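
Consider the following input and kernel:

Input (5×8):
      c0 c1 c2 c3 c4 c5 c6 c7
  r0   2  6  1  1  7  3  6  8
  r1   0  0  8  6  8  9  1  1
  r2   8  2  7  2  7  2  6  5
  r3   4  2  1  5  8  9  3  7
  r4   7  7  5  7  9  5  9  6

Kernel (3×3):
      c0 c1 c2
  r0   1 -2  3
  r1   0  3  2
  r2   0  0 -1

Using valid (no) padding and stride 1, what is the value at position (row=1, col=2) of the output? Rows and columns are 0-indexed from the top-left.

32

The receptive field on the input at this output position is [8 6 8 / 7 2 7 / 1 5 8]. Elementwise product with the kernel and sum: 8·1 + 6·-2 + 8·3 + 2·3 + 7·2 + 8·-1.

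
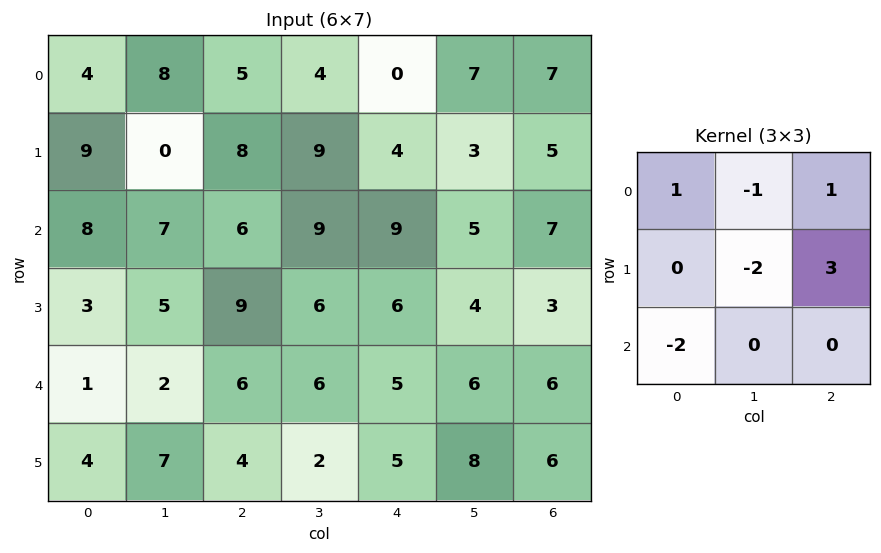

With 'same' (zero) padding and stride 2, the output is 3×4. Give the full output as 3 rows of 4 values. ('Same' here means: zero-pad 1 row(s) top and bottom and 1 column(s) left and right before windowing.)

16 2 3 -20
-4 6 -7 -24
6 -6 8 -27

Output[0,0]: The receptive field on the zero-padded input at this output position is [0 0 0 / 0 4 8 / 0 9 0]. Elementwise product with the kernel and sum: 0·1 + 0·-1 + 0·1 + 4·-2 + 8·3 + 0·-2.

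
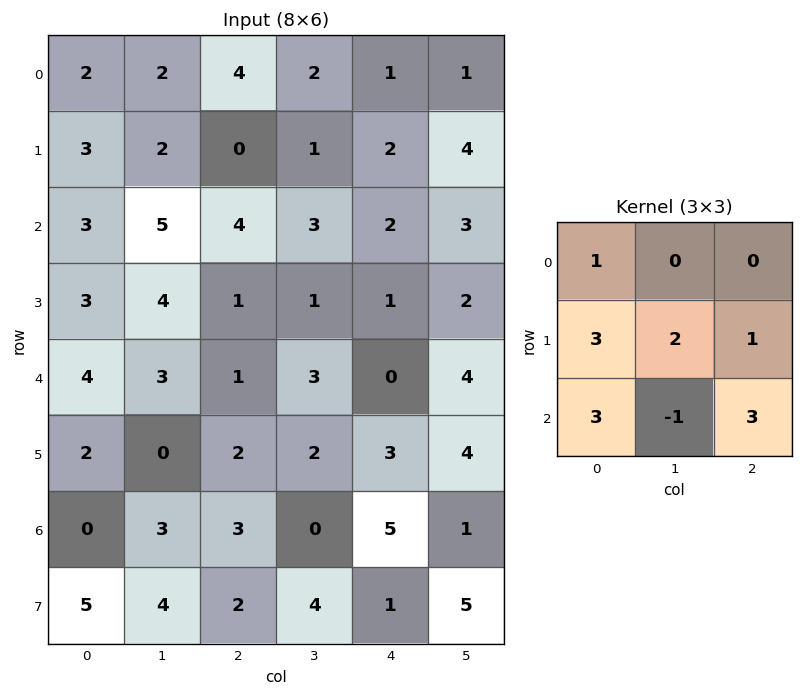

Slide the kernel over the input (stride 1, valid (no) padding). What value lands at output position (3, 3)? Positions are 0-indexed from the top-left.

The receptive field on the input at this output position is [1 1 2 / 3 0 4 / 2 3 4]. Elementwise product with the kernel and sum: 1·1 + 3·3 + 0·2 + 4·1 + 2·3 + 3·-1 + 4·3.

29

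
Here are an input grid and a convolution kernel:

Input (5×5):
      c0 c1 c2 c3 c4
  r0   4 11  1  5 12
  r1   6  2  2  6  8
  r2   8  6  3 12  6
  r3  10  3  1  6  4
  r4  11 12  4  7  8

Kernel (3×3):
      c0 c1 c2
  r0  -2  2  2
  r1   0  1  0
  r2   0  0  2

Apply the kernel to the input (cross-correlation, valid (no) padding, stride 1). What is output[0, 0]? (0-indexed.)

The receptive field on the input at this output position is [4 11 1 / 6 2 2 / 8 6 3]. Elementwise product with the kernel and sum: 4·-2 + 11·2 + 1·2 + 2·1 + 3·2.

24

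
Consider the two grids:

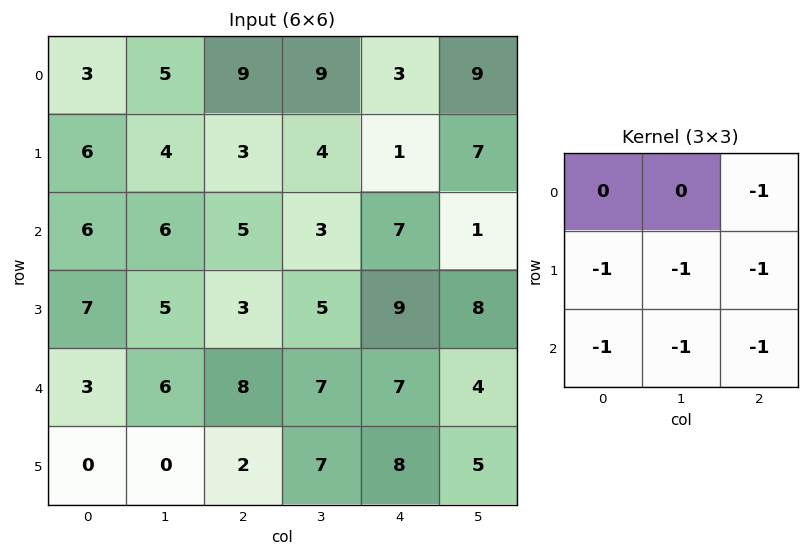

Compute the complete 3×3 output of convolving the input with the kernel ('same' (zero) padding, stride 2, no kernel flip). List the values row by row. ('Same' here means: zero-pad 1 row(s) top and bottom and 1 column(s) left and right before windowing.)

Output[0,0]: The receptive field on the zero-padded input at this output position is [0 0 0 / 0 3 5 / 0 6 4]. Elementwise product with the kernel and sum: 0·-1 + 0·-1 + 3·-1 + 5·-1 + 0·-1 + 6·-1 + 4·-1.

-18 -34 -33
-28 -31 -40
-14 -35 -46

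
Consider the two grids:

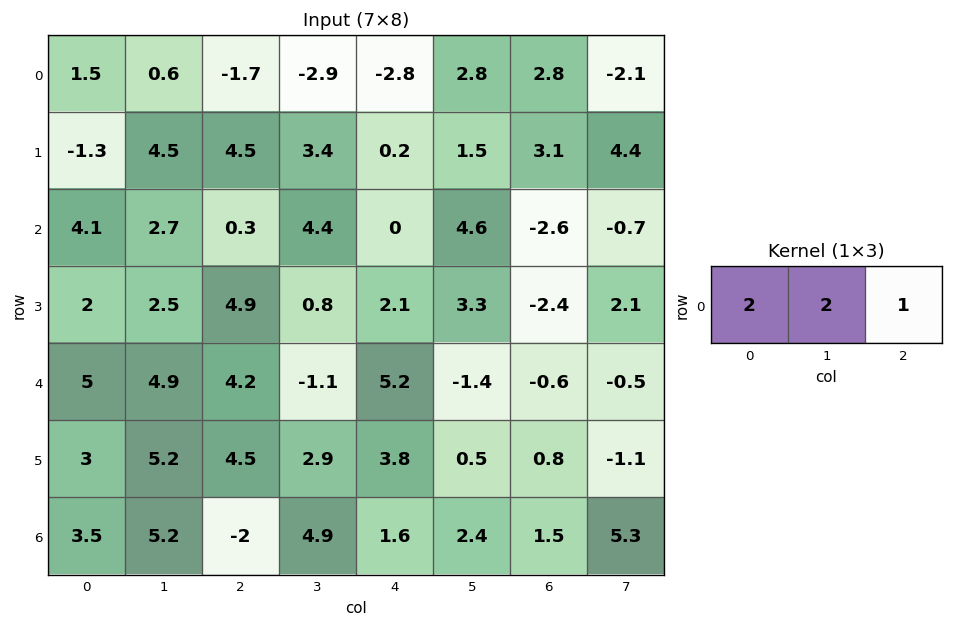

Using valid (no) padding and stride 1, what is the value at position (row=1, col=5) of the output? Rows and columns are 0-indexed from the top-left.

13.6

The receptive field on the input at this output position is [1.5 3.1 4.4]. Elementwise product with the kernel and sum: 1.5·2 + 3.1·2 + 4.4·1.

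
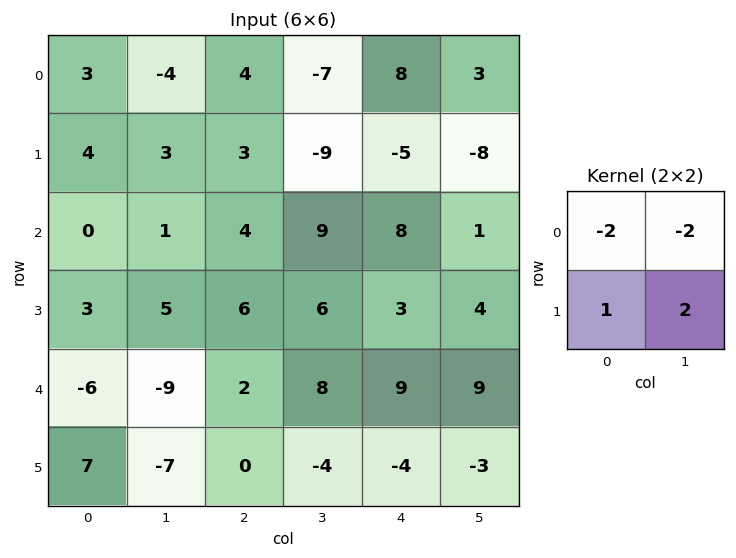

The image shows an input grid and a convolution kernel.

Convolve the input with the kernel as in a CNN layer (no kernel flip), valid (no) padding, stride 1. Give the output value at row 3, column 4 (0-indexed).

13

The receptive field on the input at this output position is [3 4 / 9 9]. Elementwise product with the kernel and sum: 3·-2 + 4·-2 + 9·1 + 9·2.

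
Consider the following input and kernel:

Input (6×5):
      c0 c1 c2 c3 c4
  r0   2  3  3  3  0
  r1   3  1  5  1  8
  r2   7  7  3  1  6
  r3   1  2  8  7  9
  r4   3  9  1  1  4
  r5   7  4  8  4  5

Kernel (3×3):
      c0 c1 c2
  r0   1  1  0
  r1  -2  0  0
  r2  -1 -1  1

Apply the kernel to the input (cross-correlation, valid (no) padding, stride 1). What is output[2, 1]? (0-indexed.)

-3

The receptive field on the input at this output position is [7 3 1 / 2 8 7 / 9 1 1]. Elementwise product with the kernel and sum: 7·1 + 3·1 + 2·-2 + 9·-1 + 1·-1 + 1·1.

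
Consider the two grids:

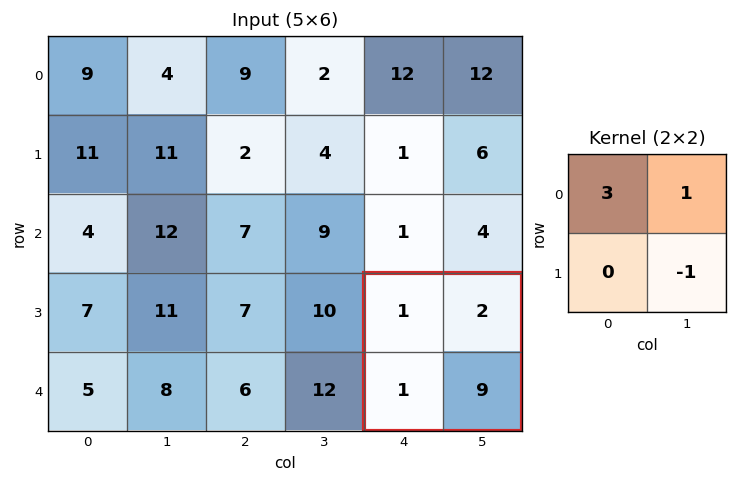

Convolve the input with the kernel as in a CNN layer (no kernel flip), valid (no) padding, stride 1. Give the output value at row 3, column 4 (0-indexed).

The receptive field on the input at this output position is [1 2 / 1 9]. Elementwise product with the kernel and sum: 1·3 + 2·1 + 9·-1.

-4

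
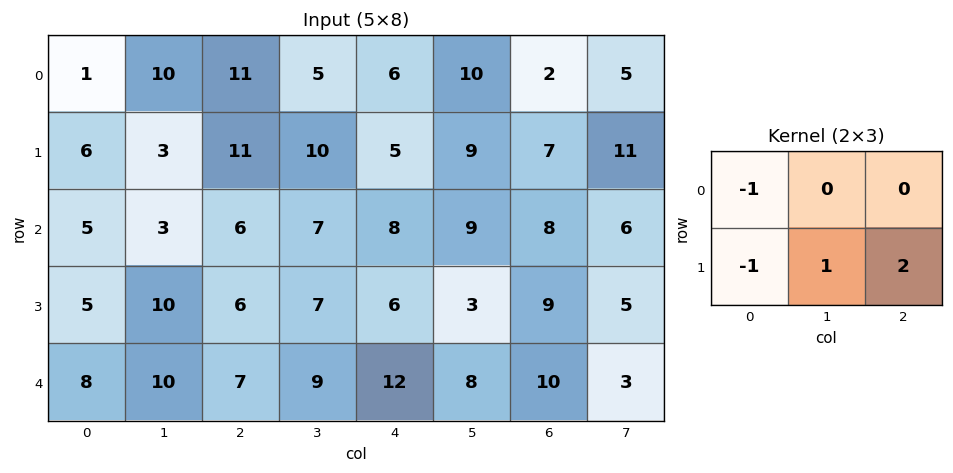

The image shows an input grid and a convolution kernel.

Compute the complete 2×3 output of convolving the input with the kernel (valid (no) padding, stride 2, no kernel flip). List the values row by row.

18 -2 12
12 7 7

Output[0,0]: The receptive field on the input at this output position is [1 10 11 / 6 3 11]. Elementwise product with the kernel and sum: 1·-1 + 6·-1 + 3·1 + 11·2.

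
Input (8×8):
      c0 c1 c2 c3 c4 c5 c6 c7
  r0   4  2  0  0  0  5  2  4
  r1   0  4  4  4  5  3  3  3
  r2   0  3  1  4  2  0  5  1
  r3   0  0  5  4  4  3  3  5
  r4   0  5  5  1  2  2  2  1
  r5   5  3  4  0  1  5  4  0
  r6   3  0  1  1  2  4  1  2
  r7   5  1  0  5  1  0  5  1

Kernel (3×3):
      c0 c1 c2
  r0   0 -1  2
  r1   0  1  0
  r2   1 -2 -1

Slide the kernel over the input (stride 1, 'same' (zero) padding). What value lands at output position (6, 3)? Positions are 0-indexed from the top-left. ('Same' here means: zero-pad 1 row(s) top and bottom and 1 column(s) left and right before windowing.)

The receptive field on the zero-padded input at this output position is [4 0 1 / 1 1 2 / 0 5 1]. Elementwise product with the kernel and sum: 0·-1 + 1·2 + 1·1 + 0·1 + 5·-2 + 1·-1.

-8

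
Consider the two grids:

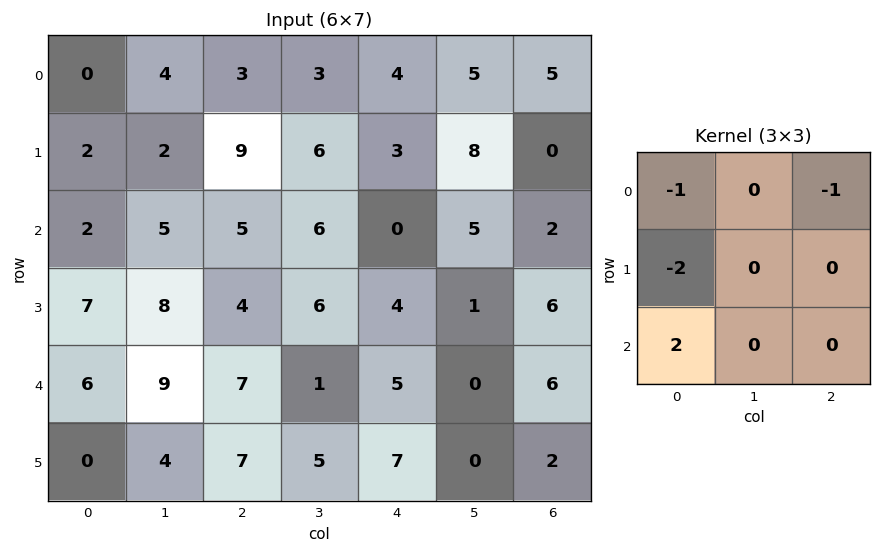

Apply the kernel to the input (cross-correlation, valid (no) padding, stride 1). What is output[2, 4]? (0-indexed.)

0

The receptive field on the input at this output position is [0 5 2 / 4 1 6 / 5 0 6]. Elementwise product with the kernel and sum: 0·-1 + 2·-1 + 4·-2 + 5·2.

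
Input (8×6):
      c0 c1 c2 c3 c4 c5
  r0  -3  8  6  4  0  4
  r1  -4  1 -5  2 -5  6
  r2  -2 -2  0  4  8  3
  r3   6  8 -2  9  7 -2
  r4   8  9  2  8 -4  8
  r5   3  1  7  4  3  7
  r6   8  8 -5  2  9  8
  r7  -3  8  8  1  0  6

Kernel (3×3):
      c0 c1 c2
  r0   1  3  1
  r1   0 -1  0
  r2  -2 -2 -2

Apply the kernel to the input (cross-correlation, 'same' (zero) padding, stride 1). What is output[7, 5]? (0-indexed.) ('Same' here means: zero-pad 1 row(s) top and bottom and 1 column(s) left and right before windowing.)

27

The receptive field on the zero-padded input at this output position is [9 8 0 / 0 6 0 / 0 0 0]. Elementwise product with the kernel and sum: 9·1 + 8·3 + 0·1 + 6·-1 + 0·-2 + 0·-2 + 0·-2.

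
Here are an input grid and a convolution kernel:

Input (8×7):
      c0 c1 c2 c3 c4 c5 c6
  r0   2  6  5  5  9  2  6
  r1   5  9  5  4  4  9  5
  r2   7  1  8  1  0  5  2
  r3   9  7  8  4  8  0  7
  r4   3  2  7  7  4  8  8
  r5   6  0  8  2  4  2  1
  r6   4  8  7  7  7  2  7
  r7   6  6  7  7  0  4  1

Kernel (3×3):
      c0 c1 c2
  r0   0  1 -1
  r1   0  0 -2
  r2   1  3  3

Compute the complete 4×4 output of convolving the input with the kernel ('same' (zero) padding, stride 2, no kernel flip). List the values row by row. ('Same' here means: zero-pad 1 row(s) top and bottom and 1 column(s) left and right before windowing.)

30 26 39 24
42 42 13 26
16 20 12 12
26 40 17 8

Output[0,0]: The receptive field on the zero-padded input at this output position is [0 0 0 / 0 2 6 / 0 5 9]. Elementwise product with the kernel and sum: 0·1 + 0·-1 + 6·-2 + 0·1 + 5·3 + 9·3.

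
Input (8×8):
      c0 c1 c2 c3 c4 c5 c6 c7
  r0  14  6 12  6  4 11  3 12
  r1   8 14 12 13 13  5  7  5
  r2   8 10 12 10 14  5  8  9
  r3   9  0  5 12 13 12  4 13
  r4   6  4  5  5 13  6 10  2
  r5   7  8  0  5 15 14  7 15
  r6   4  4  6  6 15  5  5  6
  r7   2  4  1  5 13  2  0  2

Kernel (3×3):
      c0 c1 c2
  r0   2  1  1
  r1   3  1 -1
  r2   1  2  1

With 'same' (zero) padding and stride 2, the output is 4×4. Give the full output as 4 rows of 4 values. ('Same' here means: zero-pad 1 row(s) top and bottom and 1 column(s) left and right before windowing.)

Output[0,0]: The receptive field on the zero-padded input at this output position is [0 0 0 / 0 14 6 / 0 8 14]. Elementwise product with the kernel and sum: 0·2 + 0·1 + 0·1 + 0·3 + 14·1 + 6·-1 + 0·1 + 8·2 + 14·1.

38 75 55 48
38 107 133 69
33 42 120 110
23 44 100 68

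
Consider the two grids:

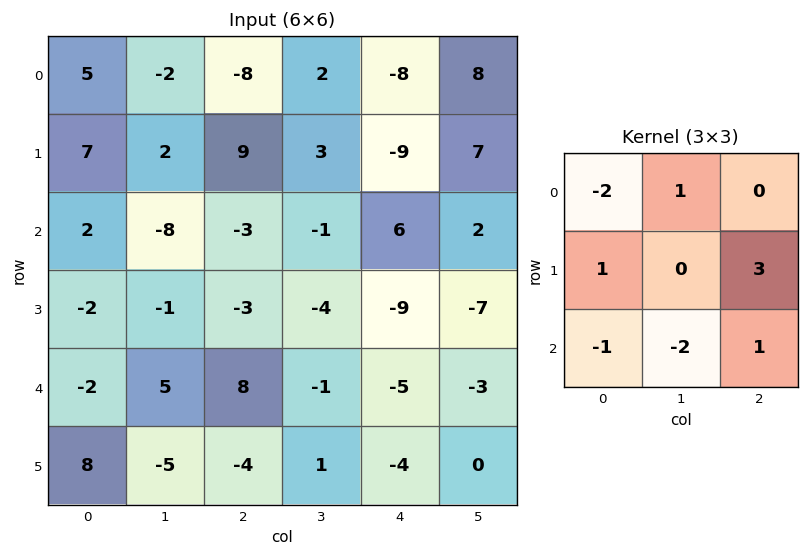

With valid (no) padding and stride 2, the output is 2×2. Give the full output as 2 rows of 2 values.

33 11
-23 -36

Output[0,0]: The receptive field on the input at this output position is [5 -2 -8 / 7 2 9 / 2 -8 -3]. Elementwise product with the kernel and sum: 5·-2 + -2·1 + 7·1 + 9·3 + 2·-1 + -8·-2 + -3·1.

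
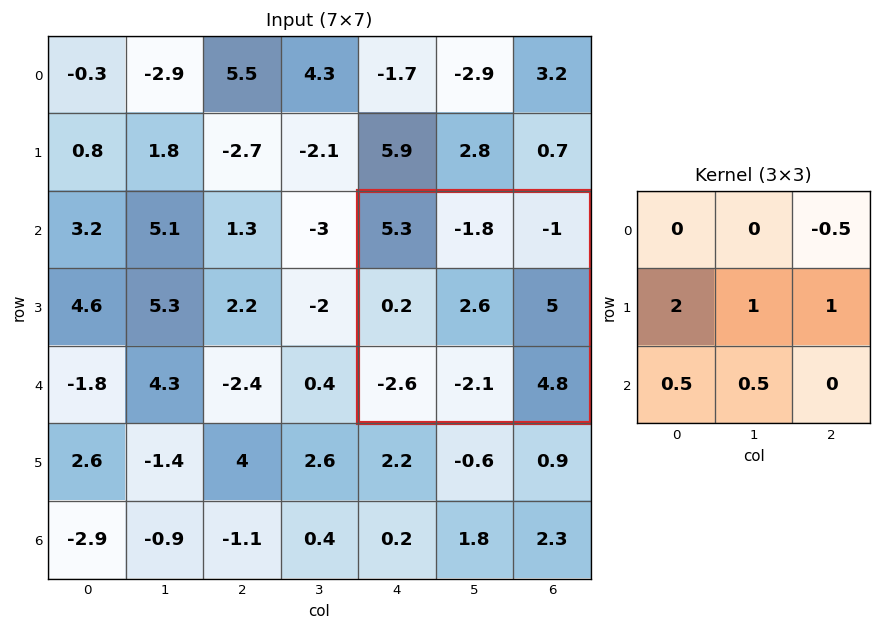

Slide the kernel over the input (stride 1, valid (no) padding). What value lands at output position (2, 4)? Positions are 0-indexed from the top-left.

The receptive field on the input at this output position is [5.3 -1.8 -1 / 0.2 2.6 5 / -2.6 -2.1 4.8]. Elementwise product with the kernel and sum: -1·-0.5 + 0.2·2 + 2.6·1 + 5·1 + -2.6·0.5 + -2.1·0.5.

6.15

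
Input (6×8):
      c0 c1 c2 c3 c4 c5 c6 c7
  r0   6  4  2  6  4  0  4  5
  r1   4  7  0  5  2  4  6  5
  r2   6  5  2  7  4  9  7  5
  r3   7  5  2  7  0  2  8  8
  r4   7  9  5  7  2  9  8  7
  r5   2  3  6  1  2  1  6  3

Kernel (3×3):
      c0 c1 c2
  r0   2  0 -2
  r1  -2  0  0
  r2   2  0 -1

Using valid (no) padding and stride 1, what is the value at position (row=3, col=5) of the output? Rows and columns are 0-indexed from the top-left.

-31

The receptive field on the input at this output position is [2 8 8 / 9 8 7 / 1 6 3]. Elementwise product with the kernel and sum: 2·2 + 8·-2 + 9·-2 + 1·2 + 3·-1.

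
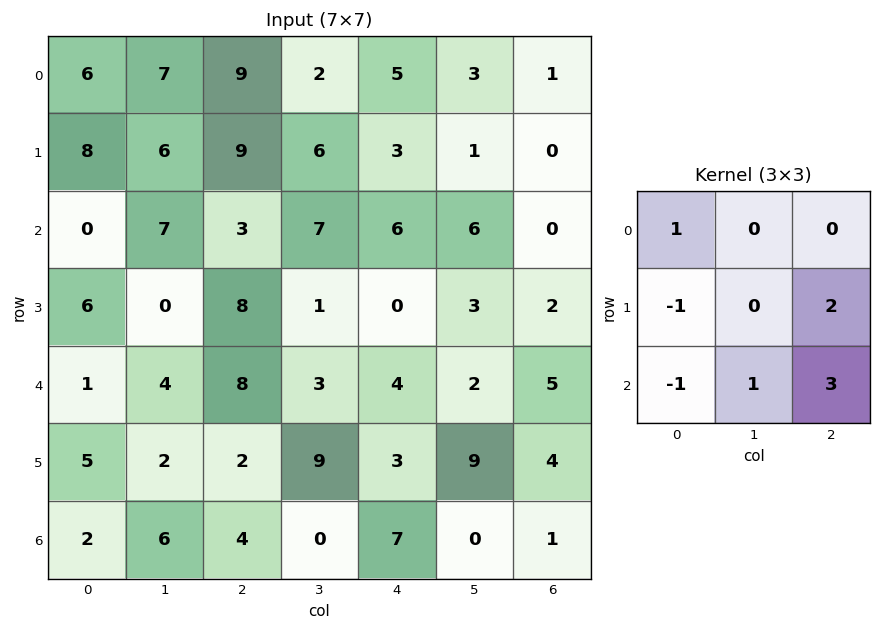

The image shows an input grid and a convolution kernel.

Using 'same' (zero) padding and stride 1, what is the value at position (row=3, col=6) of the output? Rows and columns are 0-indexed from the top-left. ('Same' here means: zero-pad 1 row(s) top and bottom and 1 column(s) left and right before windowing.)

6

The receptive field on the zero-padded input at this output position is [6 0 0 / 3 2 0 / 2 5 0]. Elementwise product with the kernel and sum: 6·1 + 3·-1 + 0·2 + 2·-1 + 5·1 + 0·3.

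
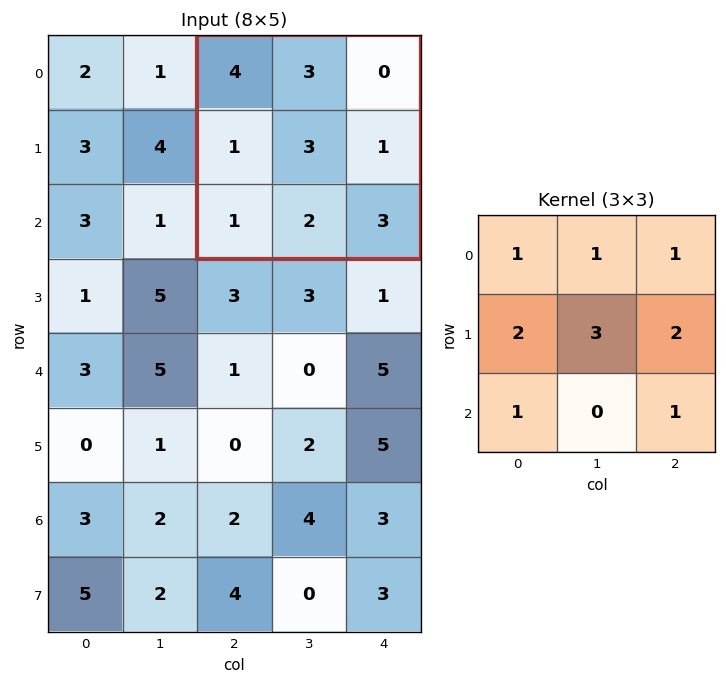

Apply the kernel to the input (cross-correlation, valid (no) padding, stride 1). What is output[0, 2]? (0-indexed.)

24

The receptive field on the input at this output position is [4 3 0 / 1 3 1 / 1 2 3]. Elementwise product with the kernel and sum: 4·1 + 3·1 + 0·1 + 1·2 + 3·3 + 1·2 + 1·1 + 3·1.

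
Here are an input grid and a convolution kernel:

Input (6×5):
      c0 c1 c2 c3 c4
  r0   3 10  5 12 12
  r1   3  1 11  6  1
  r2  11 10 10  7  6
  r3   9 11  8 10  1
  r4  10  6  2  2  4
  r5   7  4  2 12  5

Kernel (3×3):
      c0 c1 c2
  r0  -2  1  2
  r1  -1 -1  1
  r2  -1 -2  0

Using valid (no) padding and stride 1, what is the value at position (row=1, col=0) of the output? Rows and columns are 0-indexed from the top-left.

The receptive field on the input at this output position is [3 1 11 / 11 10 10 / 9 11 8]. Elementwise product with the kernel and sum: 3·-2 + 1·1 + 11·2 + 11·-1 + 10·-1 + 10·1 + 9·-1 + 11·-2.

-25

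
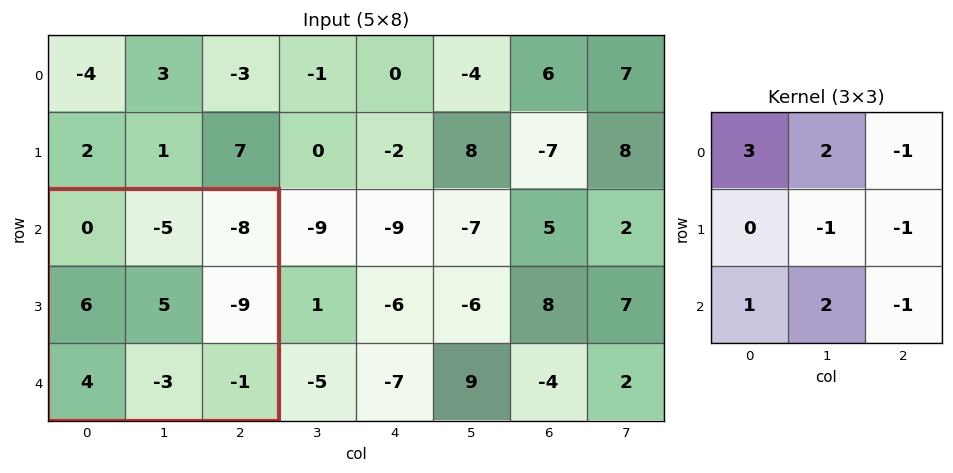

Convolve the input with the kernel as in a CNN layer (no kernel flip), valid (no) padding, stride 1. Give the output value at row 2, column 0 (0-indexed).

1

The receptive field on the input at this output position is [0 -5 -8 / 6 5 -9 / 4 -3 -1]. Elementwise product with the kernel and sum: 0·3 + -5·2 + -8·-1 + 5·-1 + -9·-1 + 4·1 + -3·2 + -1·-1.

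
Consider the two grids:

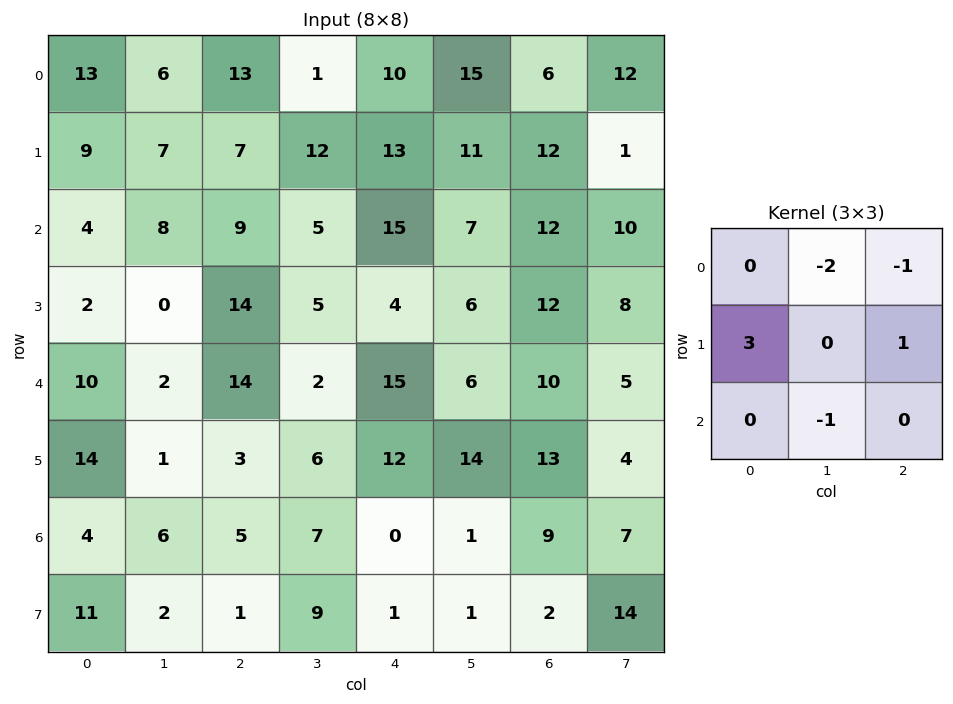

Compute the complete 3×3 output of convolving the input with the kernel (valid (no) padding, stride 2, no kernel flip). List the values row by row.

1 17 8
-7 19 -8
21 -5 26

Output[0,0]: The receptive field on the input at this output position is [13 6 13 / 9 7 7 / 4 8 9]. Elementwise product with the kernel and sum: 6·-2 + 13·-1 + 9·3 + 7·1 + 8·-1.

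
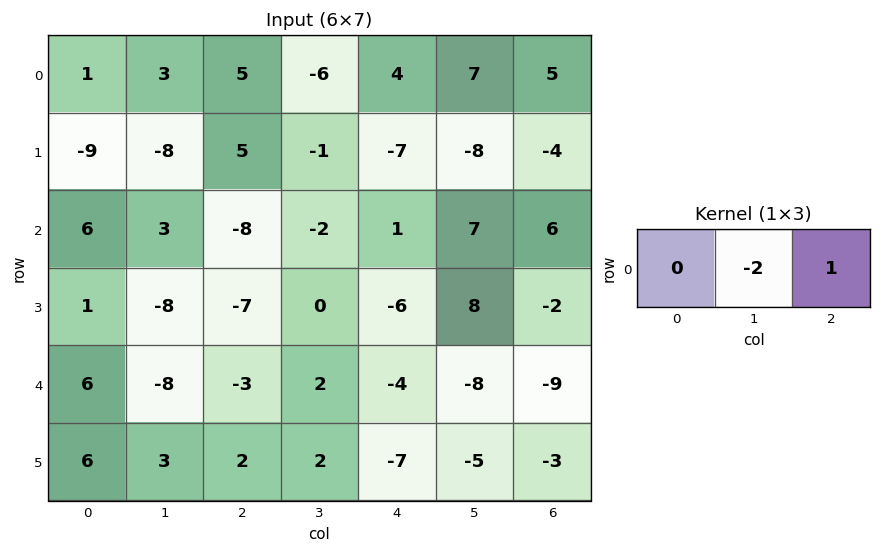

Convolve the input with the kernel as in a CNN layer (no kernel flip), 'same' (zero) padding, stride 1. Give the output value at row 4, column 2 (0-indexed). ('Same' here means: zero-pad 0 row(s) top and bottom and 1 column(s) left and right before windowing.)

8

The receptive field on the zero-padded input at this output position is [-8 -3 2]. Elementwise product with the kernel and sum: -3·-2 + 2·1.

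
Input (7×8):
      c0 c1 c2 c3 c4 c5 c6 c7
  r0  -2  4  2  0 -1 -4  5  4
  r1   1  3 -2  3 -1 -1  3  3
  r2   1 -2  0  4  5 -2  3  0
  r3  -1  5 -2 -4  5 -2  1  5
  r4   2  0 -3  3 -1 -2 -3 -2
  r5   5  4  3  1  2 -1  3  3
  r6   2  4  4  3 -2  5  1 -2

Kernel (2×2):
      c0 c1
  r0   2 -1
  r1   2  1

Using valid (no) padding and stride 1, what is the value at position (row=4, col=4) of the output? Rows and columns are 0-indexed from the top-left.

3

The receptive field on the input at this output position is [-1 -2 / 2 -1]. Elementwise product with the kernel and sum: -1·2 + -2·-1 + 2·2 + -1·1.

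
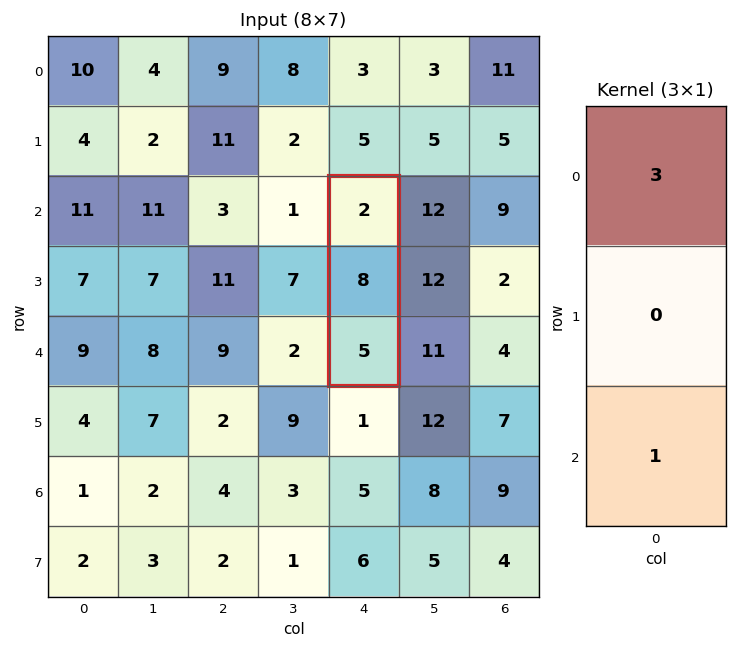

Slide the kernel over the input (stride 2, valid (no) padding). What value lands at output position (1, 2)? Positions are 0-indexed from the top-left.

The receptive field on the input at this output position is [2 / 8 / 5]. Elementwise product with the kernel and sum: 2·3 + 5·1.

11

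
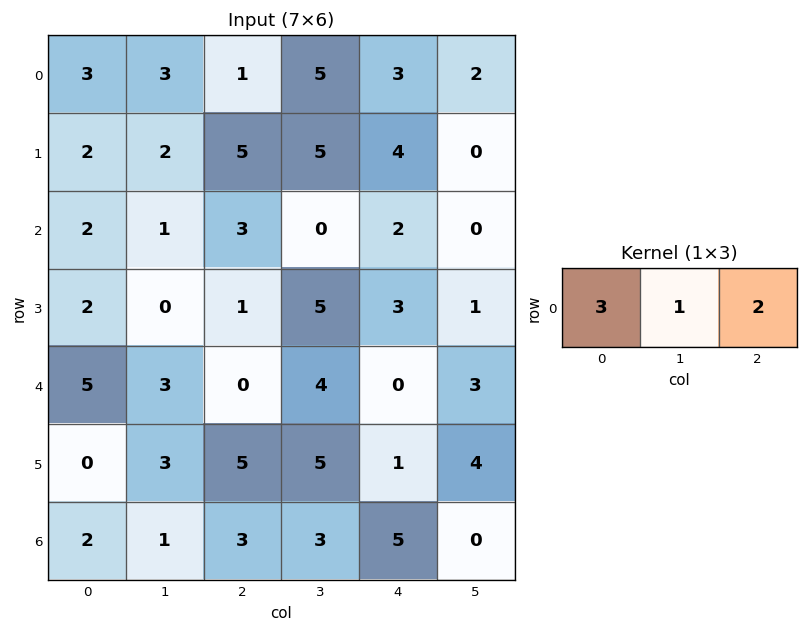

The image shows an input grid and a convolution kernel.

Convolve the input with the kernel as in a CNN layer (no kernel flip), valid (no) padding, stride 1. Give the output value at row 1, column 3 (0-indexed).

The receptive field on the input at this output position is [5 4 0]. Elementwise product with the kernel and sum: 5·3 + 4·1 + 0·2.

19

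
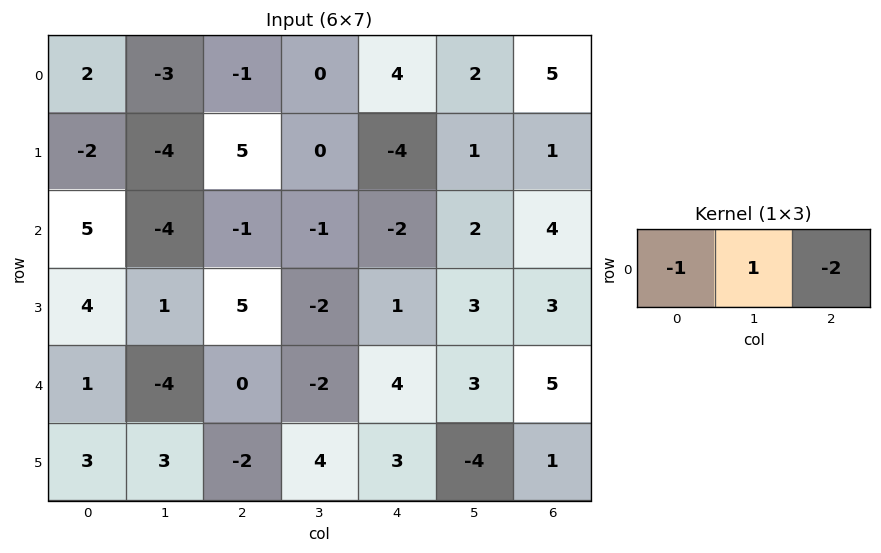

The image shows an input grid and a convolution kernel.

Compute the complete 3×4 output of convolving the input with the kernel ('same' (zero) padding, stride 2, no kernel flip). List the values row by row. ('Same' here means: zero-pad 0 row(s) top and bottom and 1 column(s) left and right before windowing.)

8 2 0 3
13 5 -5 2
9 8 0 2

Output[0,0]: The receptive field on the zero-padded input at this output position is [0 2 -3]. Elementwise product with the kernel and sum: 0·-1 + 2·1 + -3·-2.
Output[0,1]: The receptive field on the zero-padded input at this output position is [-3 -1 0]. Elementwise product with the kernel and sum: -3·-1 + -1·1 + 0·-2.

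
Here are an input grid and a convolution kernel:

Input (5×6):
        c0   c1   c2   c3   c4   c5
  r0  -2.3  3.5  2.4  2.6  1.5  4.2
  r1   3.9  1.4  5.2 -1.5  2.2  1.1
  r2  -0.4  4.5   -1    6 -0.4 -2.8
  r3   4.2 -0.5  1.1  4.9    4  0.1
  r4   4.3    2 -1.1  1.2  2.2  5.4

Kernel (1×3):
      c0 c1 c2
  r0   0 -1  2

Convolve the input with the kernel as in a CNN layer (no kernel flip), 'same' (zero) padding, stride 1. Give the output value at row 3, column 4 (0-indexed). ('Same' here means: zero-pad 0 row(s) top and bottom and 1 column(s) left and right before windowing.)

-3.8

The receptive field on the zero-padded input at this output position is [4.9 4 0.1]. Elementwise product with the kernel and sum: 4·-1 + 0.1·2.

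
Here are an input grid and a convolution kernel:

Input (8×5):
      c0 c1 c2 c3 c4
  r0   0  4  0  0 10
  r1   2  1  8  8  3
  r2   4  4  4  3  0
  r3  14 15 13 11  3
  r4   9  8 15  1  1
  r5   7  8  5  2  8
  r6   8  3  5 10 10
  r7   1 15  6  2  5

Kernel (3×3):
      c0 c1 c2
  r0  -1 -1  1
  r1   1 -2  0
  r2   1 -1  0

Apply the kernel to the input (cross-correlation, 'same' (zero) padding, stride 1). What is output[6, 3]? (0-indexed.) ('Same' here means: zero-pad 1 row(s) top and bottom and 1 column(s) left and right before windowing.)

-10

The receptive field on the zero-padded input at this output position is [5 2 8 / 5 10 10 / 6 2 5]. Elementwise product with the kernel and sum: 5·-1 + 2·-1 + 8·1 + 5·1 + 10·-2 + 6·1 + 2·-1.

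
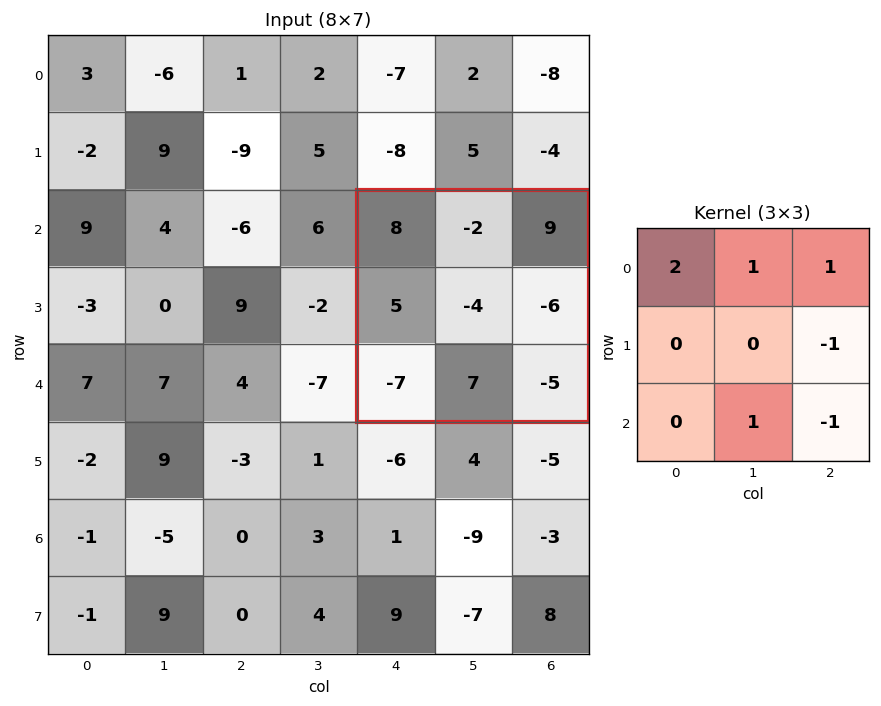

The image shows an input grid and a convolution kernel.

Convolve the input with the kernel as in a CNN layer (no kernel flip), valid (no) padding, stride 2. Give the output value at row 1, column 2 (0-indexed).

41

The receptive field on the input at this output position is [8 -2 9 / 5 -4 -6 / -7 7 -5]. Elementwise product with the kernel and sum: 8·2 + -2·1 + 9·1 + -6·-1 + 7·1 + -5·-1.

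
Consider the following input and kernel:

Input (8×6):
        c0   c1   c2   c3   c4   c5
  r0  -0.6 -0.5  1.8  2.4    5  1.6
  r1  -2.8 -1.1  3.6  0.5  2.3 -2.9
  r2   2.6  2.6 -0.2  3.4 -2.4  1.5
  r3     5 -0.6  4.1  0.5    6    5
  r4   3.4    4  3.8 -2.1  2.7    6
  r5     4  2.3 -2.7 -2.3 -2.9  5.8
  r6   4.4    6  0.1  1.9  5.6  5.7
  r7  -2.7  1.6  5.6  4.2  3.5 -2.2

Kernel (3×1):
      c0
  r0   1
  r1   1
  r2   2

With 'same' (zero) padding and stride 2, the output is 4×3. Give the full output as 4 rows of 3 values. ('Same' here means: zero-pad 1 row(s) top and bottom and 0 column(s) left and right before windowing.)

-6.2 9 9.6
9.8 11.6 11.9
16.4 2.5 2.9
3 8.6 9.7

Output[0,0]: The receptive field on the zero-padded input at this output position is [0 / -0.6 / -2.8]. Elementwise product with the kernel and sum: 0·1 + -0.6·1 + -2.8·2.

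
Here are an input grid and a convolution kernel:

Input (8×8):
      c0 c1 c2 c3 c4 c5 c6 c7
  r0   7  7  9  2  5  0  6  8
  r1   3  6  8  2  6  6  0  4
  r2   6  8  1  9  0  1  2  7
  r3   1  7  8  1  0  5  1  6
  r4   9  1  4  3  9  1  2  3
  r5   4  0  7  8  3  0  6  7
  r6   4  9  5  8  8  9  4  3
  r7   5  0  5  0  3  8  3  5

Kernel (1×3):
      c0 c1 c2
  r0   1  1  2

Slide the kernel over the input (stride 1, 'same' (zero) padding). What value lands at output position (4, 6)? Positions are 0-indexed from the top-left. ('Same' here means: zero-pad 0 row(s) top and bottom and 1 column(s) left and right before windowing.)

9

The receptive field on the zero-padded input at this output position is [1 2 3]. Elementwise product with the kernel and sum: 1·1 + 2·1 + 3·2.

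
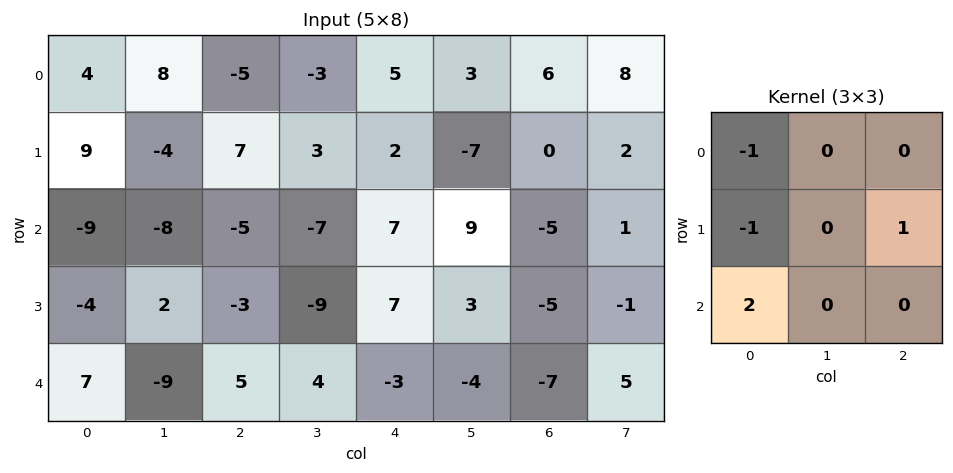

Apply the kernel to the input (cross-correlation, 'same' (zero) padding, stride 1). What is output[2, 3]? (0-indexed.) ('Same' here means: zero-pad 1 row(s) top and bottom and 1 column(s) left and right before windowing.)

-1

The receptive field on the zero-padded input at this output position is [7 3 2 / -5 -7 7 / -3 -9 7]. Elementwise product with the kernel and sum: 7·-1 + -5·-1 + 7·1 + -3·2.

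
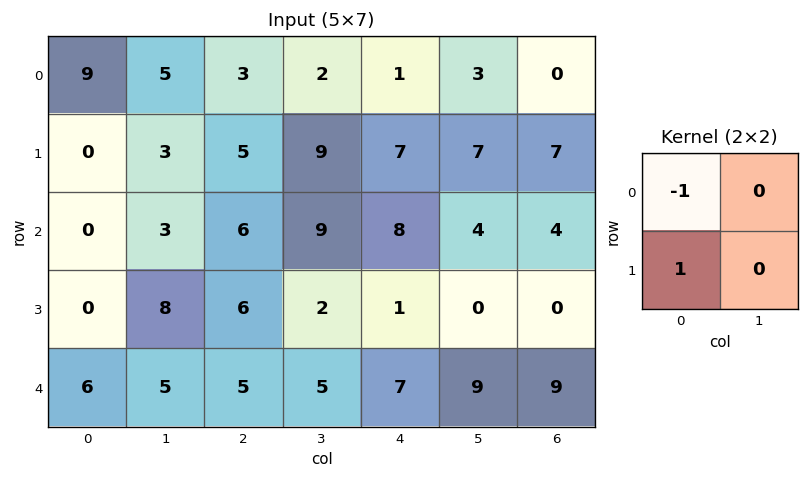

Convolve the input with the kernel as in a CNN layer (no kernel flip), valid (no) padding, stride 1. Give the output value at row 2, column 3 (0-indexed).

The receptive field on the input at this output position is [9 8 / 2 1]. Elementwise product with the kernel and sum: 9·-1 + 2·1.

-7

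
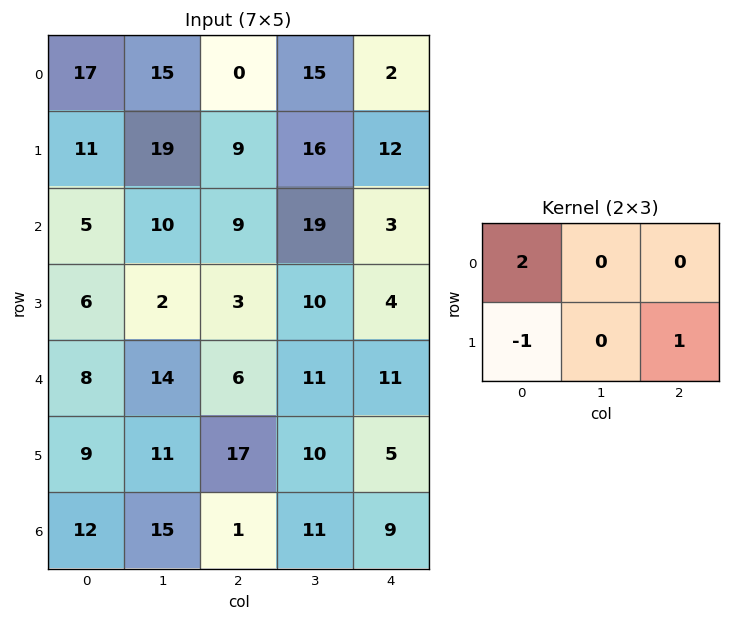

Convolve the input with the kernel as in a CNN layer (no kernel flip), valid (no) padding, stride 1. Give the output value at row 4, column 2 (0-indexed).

The receptive field on the input at this output position is [6 11 11 / 17 10 5]. Elementwise product with the kernel and sum: 6·2 + 17·-1 + 5·1.

0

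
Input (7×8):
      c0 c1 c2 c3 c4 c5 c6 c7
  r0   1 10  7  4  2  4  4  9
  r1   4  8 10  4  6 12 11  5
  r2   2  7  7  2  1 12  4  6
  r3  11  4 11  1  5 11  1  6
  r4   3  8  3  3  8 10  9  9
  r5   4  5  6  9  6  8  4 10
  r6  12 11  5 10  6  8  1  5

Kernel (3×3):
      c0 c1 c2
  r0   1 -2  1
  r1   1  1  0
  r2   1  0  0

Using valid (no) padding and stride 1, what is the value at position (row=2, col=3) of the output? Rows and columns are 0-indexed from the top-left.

21

The receptive field on the input at this output position is [2 1 12 / 1 5 11 / 3 8 10]. Elementwise product with the kernel and sum: 2·1 + 1·-2 + 12·1 + 1·1 + 5·1 + 3·1.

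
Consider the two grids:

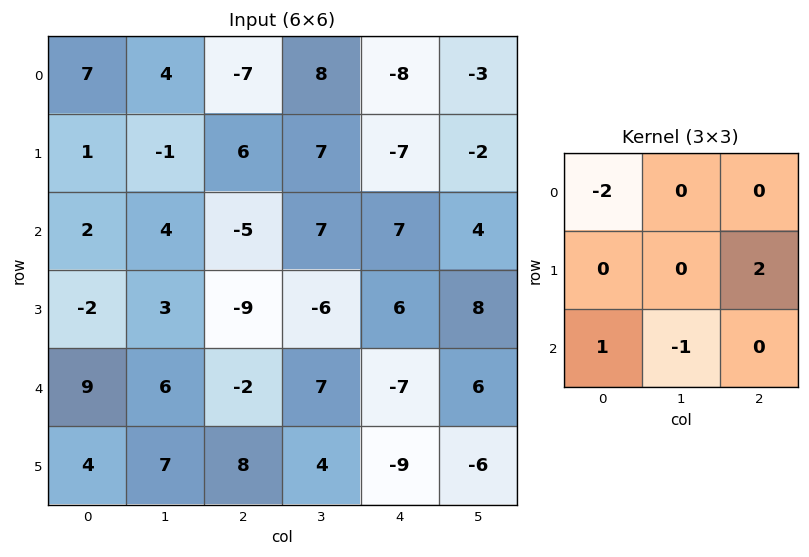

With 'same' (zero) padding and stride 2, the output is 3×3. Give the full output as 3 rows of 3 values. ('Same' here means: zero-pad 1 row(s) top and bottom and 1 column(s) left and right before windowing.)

Output[0,0]: The receptive field on the zero-padded input at this output position is [0 0 0 / 0 7 4 / 0 1 -1]. Elementwise product with the kernel and sum: 0·-2 + 4·2 + 0·1 + 1·-1.
Output[0,1]: The receptive field on the zero-padded input at this output position is [0 0 0 / 4 -7 8 / -1 6 7]. Elementwise product with the kernel and sum: 0·-2 + 8·2 + -1·1 + 6·-1.

7 9 8
10 28 -18
8 7 37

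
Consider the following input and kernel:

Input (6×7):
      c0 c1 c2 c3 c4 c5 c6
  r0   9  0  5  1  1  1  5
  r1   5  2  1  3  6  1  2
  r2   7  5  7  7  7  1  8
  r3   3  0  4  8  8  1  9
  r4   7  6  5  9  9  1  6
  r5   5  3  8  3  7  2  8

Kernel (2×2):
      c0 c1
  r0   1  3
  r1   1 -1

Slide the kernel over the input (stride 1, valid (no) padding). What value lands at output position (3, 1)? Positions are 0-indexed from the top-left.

The receptive field on the input at this output position is [0 4 / 6 5]. Elementwise product with the kernel and sum: 0·1 + 4·3 + 6·1 + 5·-1.

13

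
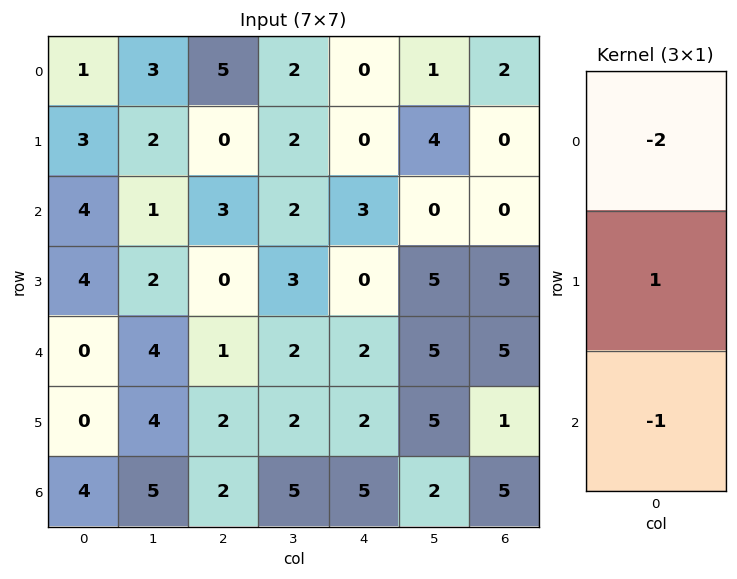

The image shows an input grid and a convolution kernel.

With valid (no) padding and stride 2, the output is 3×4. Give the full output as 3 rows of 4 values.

-3 -13 -3 -4
-4 -7 -8 0
-4 -2 -7 -14

Output[0,0]: The receptive field on the input at this output position is [1 / 3 / 4]. Elementwise product with the kernel and sum: 1·-2 + 3·1 + 4·-1.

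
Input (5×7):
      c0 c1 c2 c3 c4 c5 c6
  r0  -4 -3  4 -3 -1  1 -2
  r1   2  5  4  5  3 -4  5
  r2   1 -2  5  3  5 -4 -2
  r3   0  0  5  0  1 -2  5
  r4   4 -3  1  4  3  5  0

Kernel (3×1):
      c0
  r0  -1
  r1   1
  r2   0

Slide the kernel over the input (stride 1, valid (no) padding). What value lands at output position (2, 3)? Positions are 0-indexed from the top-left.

The receptive field on the input at this output position is [3 / 0 / 4]. Elementwise product with the kernel and sum: 3·-1 + 0·1.

-3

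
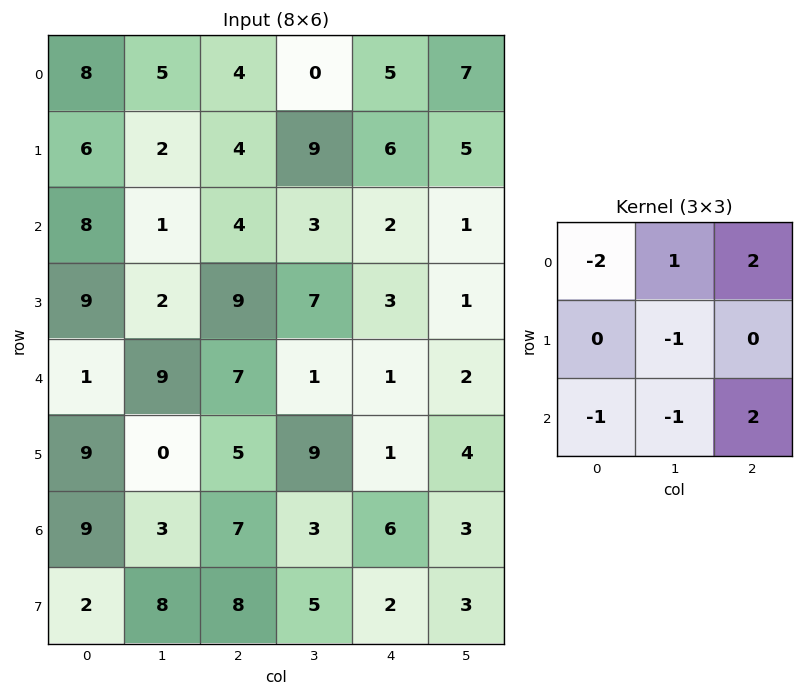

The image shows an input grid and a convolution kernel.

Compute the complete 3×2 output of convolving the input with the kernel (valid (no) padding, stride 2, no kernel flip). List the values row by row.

Output[0,0]: The receptive field on the input at this output position is [8 5 4 / 6 2 4 / 8 1 4]. Elementwise product with the kernel and sum: 8·-2 + 5·1 + 4·2 + 2·-1 + 8·-1 + 1·-1 + 4·2.

-6 -10
-5 -14
23 -18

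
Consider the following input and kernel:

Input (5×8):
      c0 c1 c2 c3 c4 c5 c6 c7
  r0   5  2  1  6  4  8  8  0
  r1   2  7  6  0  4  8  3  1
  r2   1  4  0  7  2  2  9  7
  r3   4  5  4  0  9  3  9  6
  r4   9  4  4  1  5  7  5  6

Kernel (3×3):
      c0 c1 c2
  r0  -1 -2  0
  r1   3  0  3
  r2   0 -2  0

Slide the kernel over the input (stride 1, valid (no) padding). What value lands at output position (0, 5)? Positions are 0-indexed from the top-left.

The receptive field on the input at this output position is [8 8 0 / 8 3 1 / 2 9 7]. Elementwise product with the kernel and sum: 8·-1 + 8·-2 + 8·3 + 1·3 + 9·-2.

-15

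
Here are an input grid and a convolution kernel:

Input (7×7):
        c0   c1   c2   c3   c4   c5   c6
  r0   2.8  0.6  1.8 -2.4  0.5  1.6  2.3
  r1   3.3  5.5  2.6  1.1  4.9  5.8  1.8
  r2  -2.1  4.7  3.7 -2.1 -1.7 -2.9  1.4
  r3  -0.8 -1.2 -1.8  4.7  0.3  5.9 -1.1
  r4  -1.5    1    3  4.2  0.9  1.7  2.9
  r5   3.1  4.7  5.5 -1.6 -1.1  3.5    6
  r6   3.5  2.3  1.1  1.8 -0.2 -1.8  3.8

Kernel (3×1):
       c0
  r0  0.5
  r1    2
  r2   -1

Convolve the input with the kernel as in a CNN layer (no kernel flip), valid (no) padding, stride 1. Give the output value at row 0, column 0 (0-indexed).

10.1

The receptive field on the input at this output position is [2.8 / 3.3 / -2.1]. Elementwise product with the kernel and sum: 2.8·0.5 + 3.3·2 + -2.1·-1.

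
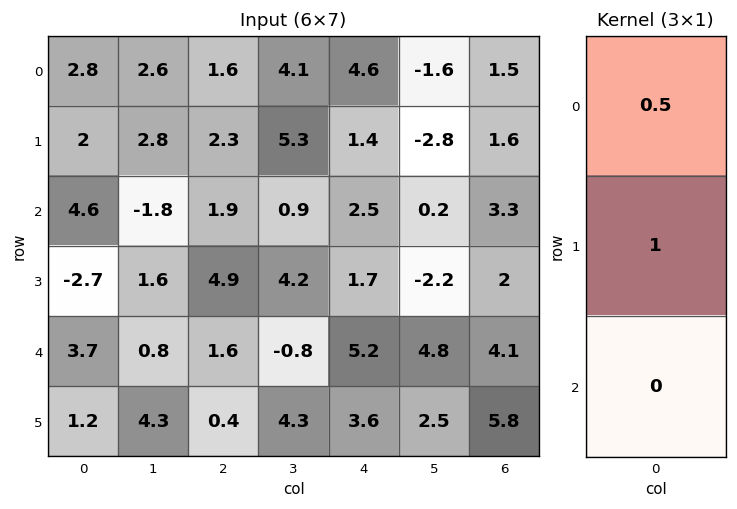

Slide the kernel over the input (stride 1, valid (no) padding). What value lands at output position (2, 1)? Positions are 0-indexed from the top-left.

The receptive field on the input at this output position is [-1.8 / 1.6 / 0.8]. Elementwise product with the kernel and sum: -1.8·0.5 + 1.6·1.

0.7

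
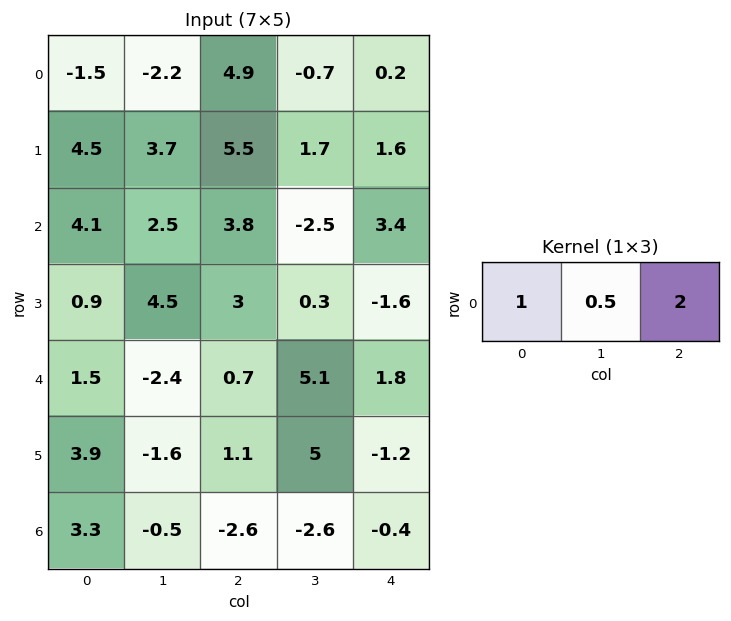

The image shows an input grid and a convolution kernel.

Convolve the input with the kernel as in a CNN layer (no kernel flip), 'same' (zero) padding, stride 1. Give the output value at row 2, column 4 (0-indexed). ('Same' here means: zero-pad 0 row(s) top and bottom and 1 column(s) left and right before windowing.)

The receptive field on the zero-padded input at this output position is [-2.5 3.4 0]. Elementwise product with the kernel and sum: -2.5·1 + 3.4·0.5 + 0·2.

-0.8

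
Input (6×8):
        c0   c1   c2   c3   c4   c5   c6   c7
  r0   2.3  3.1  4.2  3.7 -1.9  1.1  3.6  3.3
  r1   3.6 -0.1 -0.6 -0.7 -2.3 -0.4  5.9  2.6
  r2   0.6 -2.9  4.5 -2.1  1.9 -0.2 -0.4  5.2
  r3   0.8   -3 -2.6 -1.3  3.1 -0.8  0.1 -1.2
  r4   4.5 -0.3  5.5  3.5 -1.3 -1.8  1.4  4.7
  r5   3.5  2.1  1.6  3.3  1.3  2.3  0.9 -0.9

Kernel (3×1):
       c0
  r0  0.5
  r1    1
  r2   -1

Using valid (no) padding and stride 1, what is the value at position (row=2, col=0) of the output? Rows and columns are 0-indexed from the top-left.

-3.4

The receptive field on the input at this output position is [0.6 / 0.8 / 4.5]. Elementwise product with the kernel and sum: 0.6·0.5 + 0.8·1 + 4.5·-1.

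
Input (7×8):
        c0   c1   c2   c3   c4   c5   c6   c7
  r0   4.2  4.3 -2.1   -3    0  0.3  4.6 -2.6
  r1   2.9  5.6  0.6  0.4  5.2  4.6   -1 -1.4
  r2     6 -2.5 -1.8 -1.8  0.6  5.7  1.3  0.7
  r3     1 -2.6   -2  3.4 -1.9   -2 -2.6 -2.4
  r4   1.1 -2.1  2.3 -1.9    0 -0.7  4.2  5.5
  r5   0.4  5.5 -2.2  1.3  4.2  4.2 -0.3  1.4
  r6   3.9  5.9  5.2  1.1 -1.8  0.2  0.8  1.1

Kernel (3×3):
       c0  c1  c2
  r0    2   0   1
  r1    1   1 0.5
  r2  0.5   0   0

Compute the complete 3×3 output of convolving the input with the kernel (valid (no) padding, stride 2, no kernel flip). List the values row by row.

Output[0,0]: The receptive field on the input at this output position is [4.2 4.3 -2.1 / 2.9 5.6 0.6 / 6 -2.5 -1.8]. Elementwise product with the kernel and sum: 4.2·2 + -2.1·1 + 2.9·1 + 5.6·1 + 0.6·0.5 + 6·0.5.
Output[0,1]: The receptive field on the input at this output position is [-2.1 -3 0 / 0.6 0.4 5.2 / -1.8 -1.8 0.6]. Elementwise product with the kernel and sum: -2.1·2 + 0·1 + 0.6·1 + 0.4·1 + 5.2·0.5 + -1.8·0.5.

18.1 -1.5 14.2
8.15 -1.4 -2.7
11.25 8.4 11.55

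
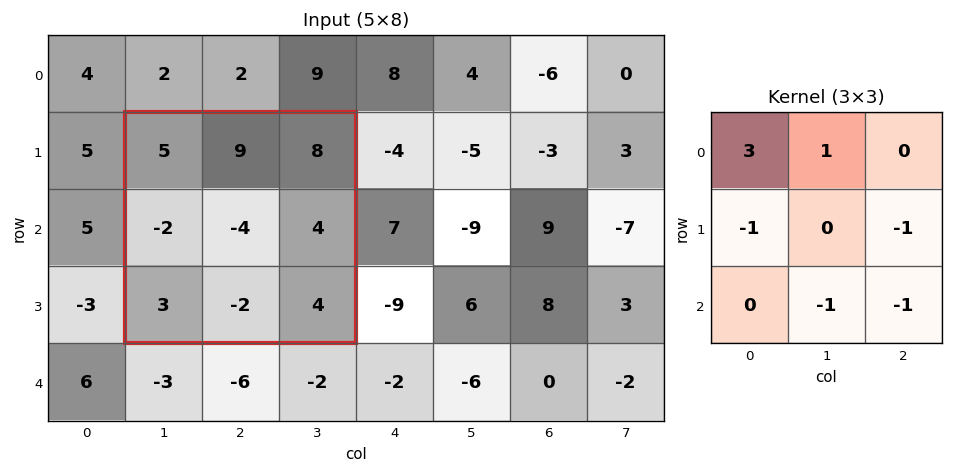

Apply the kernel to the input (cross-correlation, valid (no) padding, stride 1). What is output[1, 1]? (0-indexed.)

The receptive field on the input at this output position is [5 9 8 / -2 -4 4 / 3 -2 4]. Elementwise product with the kernel and sum: 5·3 + 9·1 + -2·-1 + 4·-1 + -2·-1 + 4·-1.

20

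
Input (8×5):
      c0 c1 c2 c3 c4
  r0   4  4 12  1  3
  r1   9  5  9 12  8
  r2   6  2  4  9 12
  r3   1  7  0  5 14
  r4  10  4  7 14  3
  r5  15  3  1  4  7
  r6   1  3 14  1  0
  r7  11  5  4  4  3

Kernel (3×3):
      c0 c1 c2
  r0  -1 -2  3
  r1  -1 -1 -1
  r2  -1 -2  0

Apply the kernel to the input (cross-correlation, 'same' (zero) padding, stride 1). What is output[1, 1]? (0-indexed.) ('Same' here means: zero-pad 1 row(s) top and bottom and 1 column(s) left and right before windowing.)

The receptive field on the zero-padded input at this output position is [4 4 12 / 9 5 9 / 6 2 4]. Elementwise product with the kernel and sum: 4·-1 + 4·-2 + 12·3 + 9·-1 + 5·-1 + 9·-1 + 6·-1 + 2·-2.

-9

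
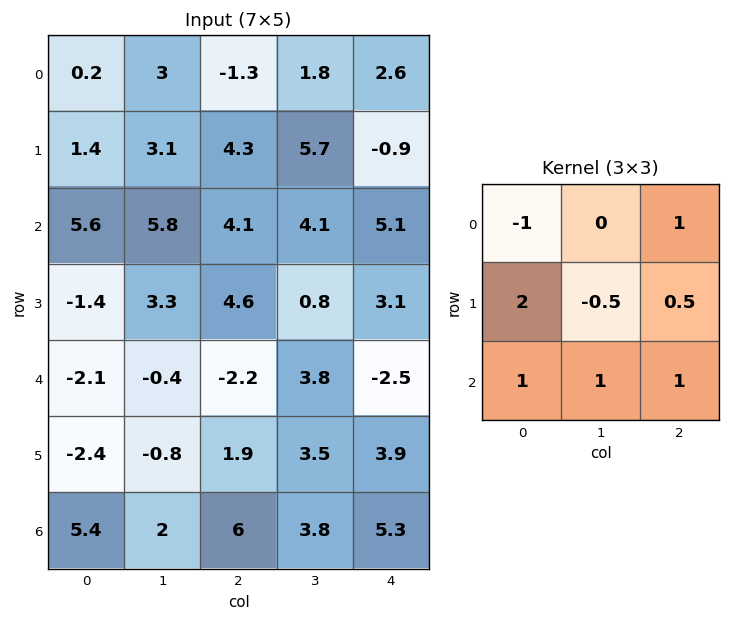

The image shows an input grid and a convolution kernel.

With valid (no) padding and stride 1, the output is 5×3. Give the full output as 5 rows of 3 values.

17.4 19.7 22.5
19.75 22.9 12
-8.35 4.2 10.45
-0.4 4.3 0.25
9.85 15.2 18.8

Output[0,0]: The receptive field on the input at this output position is [0.2 3 -1.3 / 1.4 3.1 4.3 / 5.6 5.8 4.1]. Elementwise product with the kernel and sum: 0.2·-1 + -1.3·1 + 1.4·2 + 3.1·-0.5 + 4.3·0.5 + 5.6·1 + 5.8·1 + 4.1·1.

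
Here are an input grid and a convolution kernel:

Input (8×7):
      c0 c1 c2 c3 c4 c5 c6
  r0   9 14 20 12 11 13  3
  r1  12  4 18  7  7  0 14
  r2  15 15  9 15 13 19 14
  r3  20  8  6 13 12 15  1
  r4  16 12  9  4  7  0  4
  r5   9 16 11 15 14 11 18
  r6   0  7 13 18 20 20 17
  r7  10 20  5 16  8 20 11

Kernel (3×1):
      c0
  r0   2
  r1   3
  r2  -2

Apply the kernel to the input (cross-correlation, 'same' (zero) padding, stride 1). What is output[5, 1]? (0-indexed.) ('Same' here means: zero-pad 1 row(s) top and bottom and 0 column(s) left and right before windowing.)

The receptive field on the zero-padded input at this output position is [12 / 16 / 7]. Elementwise product with the kernel and sum: 12·2 + 16·3 + 7·-2.

58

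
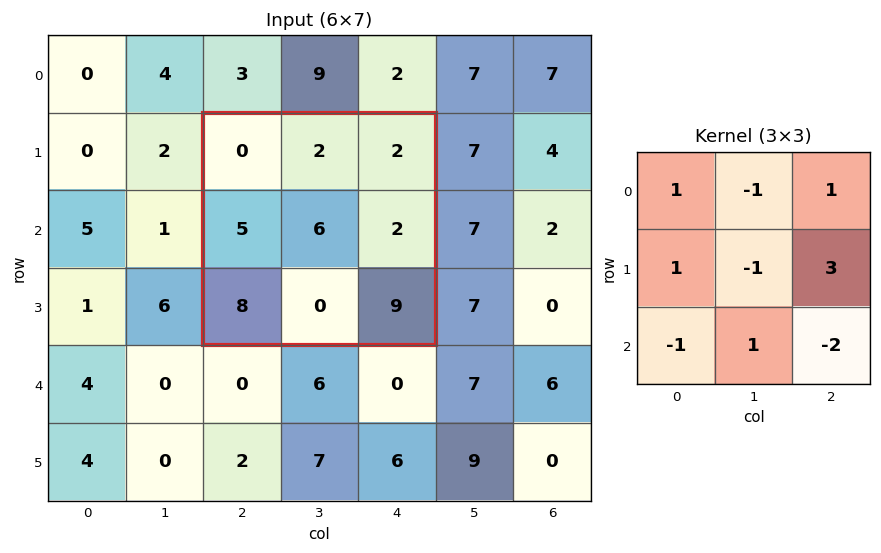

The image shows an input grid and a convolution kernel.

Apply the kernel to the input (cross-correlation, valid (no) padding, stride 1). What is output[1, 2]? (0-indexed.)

The receptive field on the input at this output position is [0 2 2 / 5 6 2 / 8 0 9]. Elementwise product with the kernel and sum: 0·1 + 2·-1 + 2·1 + 5·1 + 6·-1 + 2·3 + 8·-1 + 0·1 + 9·-2.

-21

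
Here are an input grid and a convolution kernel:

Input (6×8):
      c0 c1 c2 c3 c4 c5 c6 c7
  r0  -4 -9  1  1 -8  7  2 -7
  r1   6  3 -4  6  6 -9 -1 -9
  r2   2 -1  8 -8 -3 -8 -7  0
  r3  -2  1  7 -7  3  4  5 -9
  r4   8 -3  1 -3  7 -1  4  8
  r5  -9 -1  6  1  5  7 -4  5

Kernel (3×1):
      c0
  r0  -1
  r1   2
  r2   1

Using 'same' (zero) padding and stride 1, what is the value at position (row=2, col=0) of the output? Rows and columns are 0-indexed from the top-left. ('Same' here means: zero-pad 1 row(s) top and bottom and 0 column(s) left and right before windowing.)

The receptive field on the zero-padded input at this output position is [6 / 2 / -2]. Elementwise product with the kernel and sum: 6·-1 + 2·2 + -2·1.

-4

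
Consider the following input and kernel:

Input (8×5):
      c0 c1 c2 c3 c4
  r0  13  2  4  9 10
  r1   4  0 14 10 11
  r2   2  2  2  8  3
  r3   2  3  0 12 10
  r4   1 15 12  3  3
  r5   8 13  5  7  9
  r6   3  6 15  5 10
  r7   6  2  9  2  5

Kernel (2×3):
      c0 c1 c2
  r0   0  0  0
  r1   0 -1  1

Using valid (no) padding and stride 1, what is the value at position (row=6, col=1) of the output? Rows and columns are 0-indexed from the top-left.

-7

The receptive field on the input at this output position is [6 15 5 / 2 9 2]. Elementwise product with the kernel and sum: 9·-1 + 2·1.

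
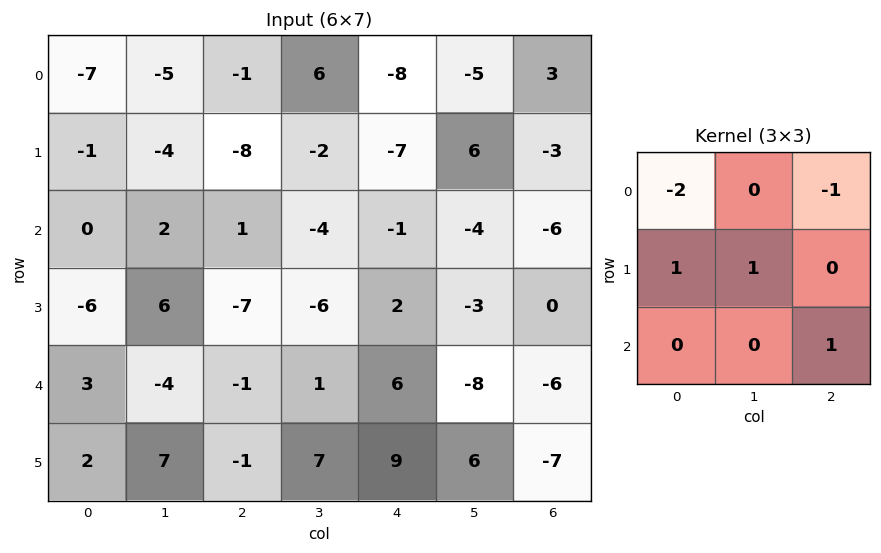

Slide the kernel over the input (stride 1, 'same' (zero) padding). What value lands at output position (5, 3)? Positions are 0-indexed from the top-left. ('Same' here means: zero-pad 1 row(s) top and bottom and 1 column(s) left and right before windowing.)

The receptive field on the zero-padded input at this output position is [-1 1 6 / -1 7 9 / 0 0 0]. Elementwise product with the kernel and sum: -1·-2 + 6·-1 + -1·1 + 7·1 + 0·1.

2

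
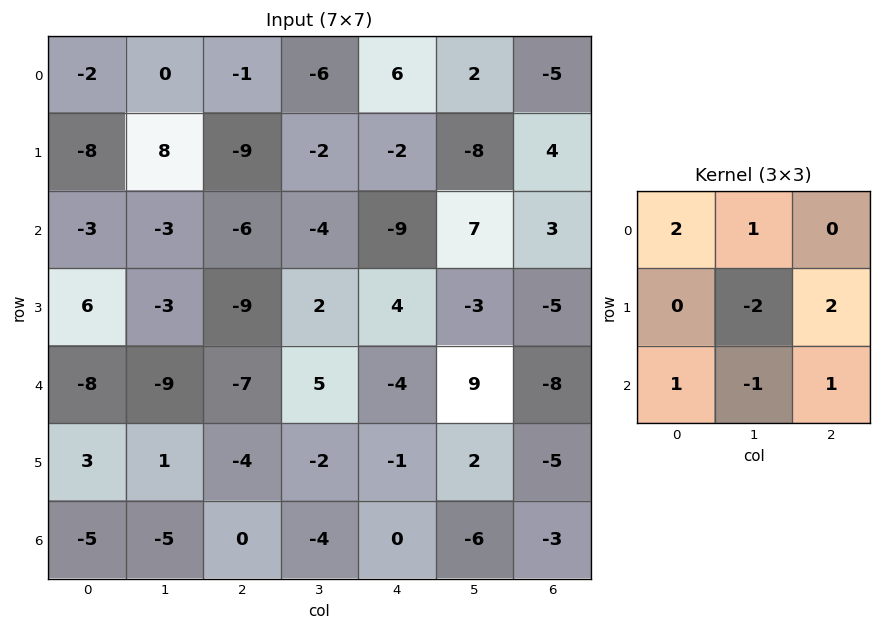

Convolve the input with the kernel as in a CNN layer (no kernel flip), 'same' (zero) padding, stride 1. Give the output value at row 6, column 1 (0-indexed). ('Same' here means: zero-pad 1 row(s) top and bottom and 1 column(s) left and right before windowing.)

The receptive field on the zero-padded input at this output position is [3 1 -4 / -5 -5 0 / 0 0 0]. Elementwise product with the kernel and sum: 3·2 + 1·1 + -5·-2 + 0·2 + 0·1 + 0·-1 + 0·1.

17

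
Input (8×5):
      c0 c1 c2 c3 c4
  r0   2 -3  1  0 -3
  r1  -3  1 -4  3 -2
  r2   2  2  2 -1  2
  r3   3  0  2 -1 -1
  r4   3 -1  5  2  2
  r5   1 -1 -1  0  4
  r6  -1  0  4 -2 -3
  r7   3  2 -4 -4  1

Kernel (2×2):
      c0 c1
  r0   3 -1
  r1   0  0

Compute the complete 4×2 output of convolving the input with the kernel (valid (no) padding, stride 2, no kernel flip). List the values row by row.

Output[0,0]: The receptive field on the input at this output position is [2 -3 / -3 1]. Elementwise product with the kernel and sum: 2·3 + -3·-1.

9 3
4 7
10 13
-3 14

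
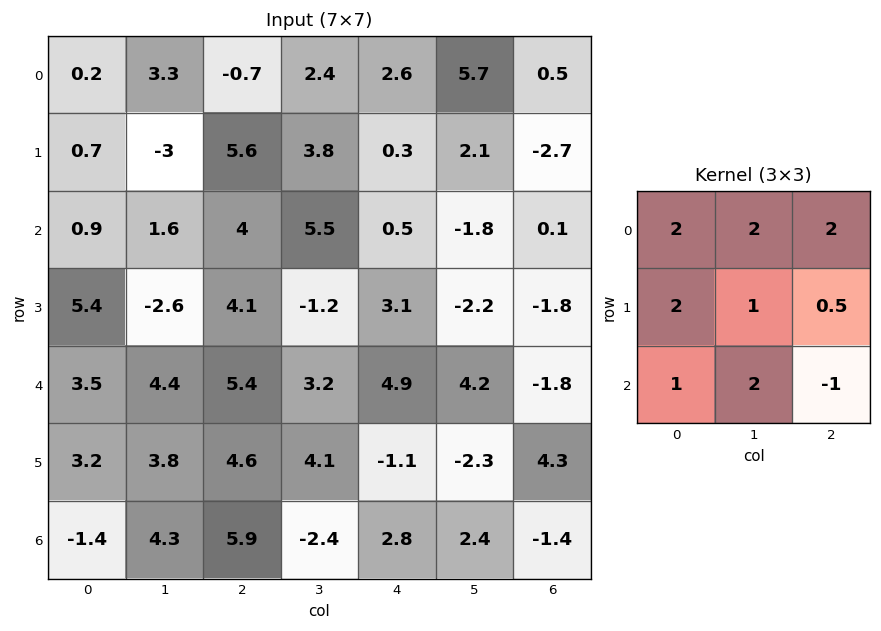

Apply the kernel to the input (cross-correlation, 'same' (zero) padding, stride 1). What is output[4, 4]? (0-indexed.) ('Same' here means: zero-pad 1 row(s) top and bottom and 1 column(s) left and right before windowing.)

17

The receptive field on the zero-padded input at this output position is [-1.2 3.1 -2.2 / 3.2 4.9 4.2 / 4.1 -1.1 -2.3]. Elementwise product with the kernel and sum: -1.2·2 + 3.1·2 + -2.2·2 + 3.2·2 + 4.9·1 + 4.2·0.5 + 4.1·1 + -1.1·2 + -2.3·-1.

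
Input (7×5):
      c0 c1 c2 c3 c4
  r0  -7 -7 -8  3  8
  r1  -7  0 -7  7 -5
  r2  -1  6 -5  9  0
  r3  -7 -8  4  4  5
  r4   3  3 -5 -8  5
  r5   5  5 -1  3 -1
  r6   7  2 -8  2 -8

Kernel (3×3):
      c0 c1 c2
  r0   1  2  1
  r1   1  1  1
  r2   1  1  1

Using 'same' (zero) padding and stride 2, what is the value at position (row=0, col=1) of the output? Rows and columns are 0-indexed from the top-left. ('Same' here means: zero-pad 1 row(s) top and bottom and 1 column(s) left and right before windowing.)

The receptive field on the zero-padded input at this output position is [0 0 0 / -7 -8 3 / 0 -7 7]. Elementwise product with the kernel and sum: 0·1 + 0·2 + 0·1 + -7·1 + -8·1 + 3·1 + 0·1 + -7·1 + 7·1.

-12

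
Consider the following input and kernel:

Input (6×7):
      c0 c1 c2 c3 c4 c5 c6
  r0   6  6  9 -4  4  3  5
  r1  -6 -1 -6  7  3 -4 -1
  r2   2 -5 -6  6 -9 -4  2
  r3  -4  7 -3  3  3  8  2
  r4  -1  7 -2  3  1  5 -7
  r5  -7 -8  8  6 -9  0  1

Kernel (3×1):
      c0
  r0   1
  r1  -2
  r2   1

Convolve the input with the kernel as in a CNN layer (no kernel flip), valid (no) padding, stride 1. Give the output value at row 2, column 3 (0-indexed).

The receptive field on the input at this output position is [6 / 3 / 3]. Elementwise product with the kernel and sum: 6·1 + 3·-2 + 3·1.

3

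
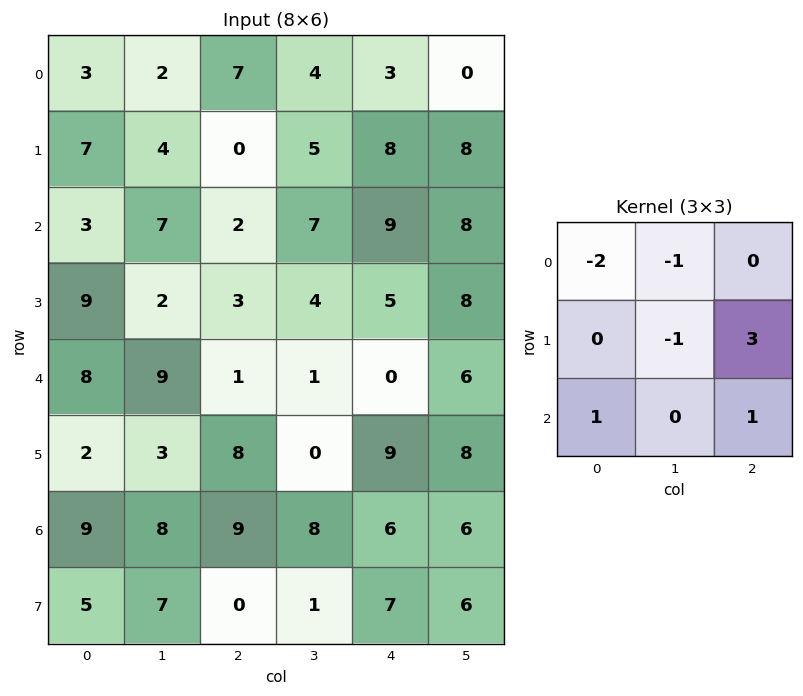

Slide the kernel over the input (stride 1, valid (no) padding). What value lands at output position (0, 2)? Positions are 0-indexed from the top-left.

The receptive field on the input at this output position is [7 4 3 / 0 5 8 / 2 7 9]. Elementwise product with the kernel and sum: 7·-2 + 4·-1 + 5·-1 + 8·3 + 2·1 + 9·1.

12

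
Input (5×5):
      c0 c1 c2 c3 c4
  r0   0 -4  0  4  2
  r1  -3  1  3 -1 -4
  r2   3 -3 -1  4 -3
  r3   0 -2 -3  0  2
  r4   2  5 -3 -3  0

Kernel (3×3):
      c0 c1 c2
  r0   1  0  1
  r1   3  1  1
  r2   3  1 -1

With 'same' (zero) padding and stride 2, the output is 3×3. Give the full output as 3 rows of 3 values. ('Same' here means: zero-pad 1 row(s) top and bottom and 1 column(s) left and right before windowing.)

Output[0,0]: The receptive field on the zero-padded input at this output position is [0 0 0 / 0 0 -4 / 0 -3 1]. Elementwise product with the kernel and sum: 0·1 + 0·1 + 0·3 + 0·1 + -4·1 + 0·3 + -3·1 + 1·-1.

-8 -1 7
3 -15 10
5 7 -9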